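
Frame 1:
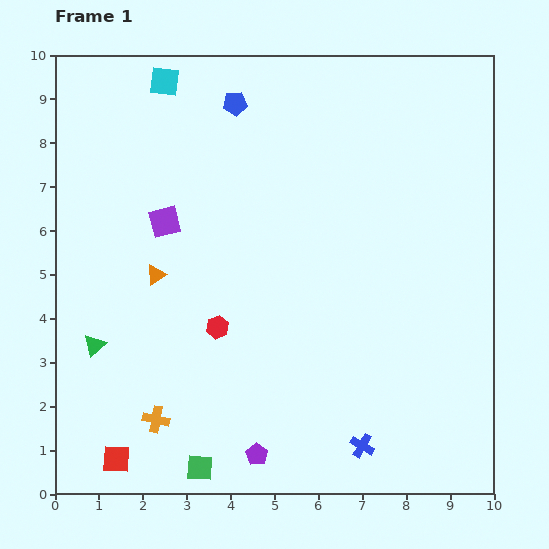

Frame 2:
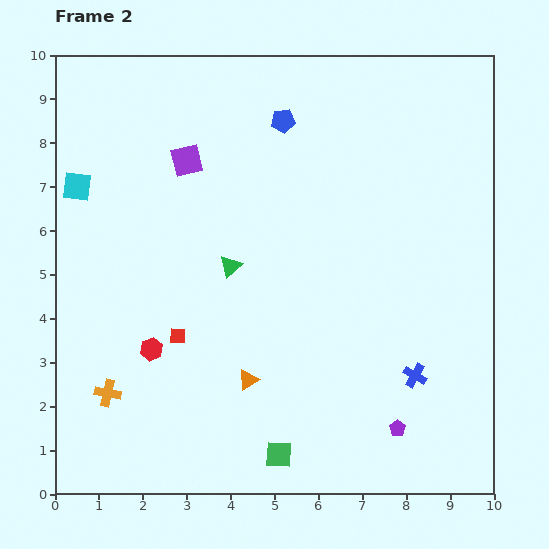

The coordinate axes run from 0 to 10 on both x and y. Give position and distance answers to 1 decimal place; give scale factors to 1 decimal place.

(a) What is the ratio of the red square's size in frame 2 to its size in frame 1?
0.6×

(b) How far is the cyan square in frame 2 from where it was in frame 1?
3.1

The cyan square moved from (2.5, 9.4) to (0.5, 7.0), a distance of √(2.0² + 2.4²) ≈ 3.1.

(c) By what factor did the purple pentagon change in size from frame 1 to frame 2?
0.8×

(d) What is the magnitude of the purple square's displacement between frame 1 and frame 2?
1.5

The purple square moved from (2.5, 6.2) to (3.0, 7.6), a distance of √(0.5² + 1.4²) ≈ 1.5.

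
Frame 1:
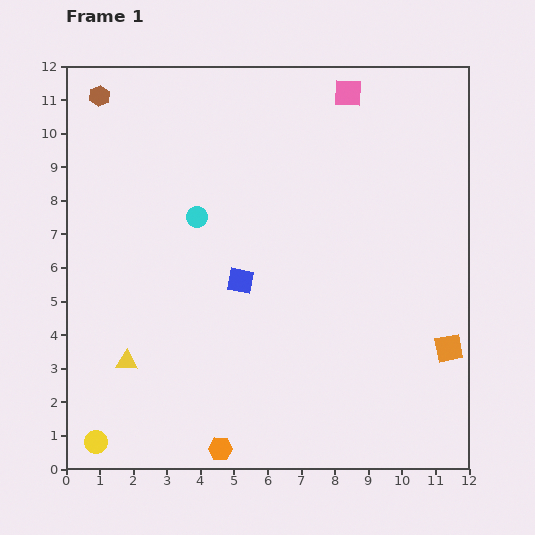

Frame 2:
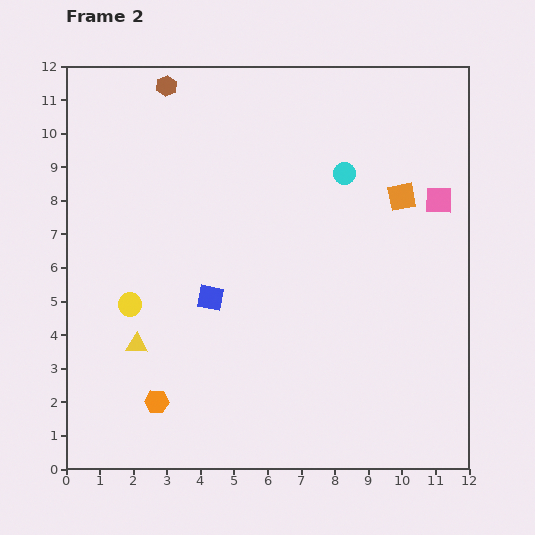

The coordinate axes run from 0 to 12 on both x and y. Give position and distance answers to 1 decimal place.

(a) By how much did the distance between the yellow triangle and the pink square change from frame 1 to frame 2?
-0.4

Distance in frame 1: 10.4. Distance in frame 2: 10.0.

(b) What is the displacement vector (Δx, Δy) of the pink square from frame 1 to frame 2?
(2.7, -3.2)

The pink square was at (8.4, 11.2) in frame 1 and (11.1, 8.0) in frame 2.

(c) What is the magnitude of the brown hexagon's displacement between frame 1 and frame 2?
2.0

The brown hexagon moved from (1.0, 11.1) to (3.0, 11.4), a distance of √(2.0² + 0.3²) ≈ 2.0.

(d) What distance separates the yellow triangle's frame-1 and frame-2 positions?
0.6

The yellow triangle moved from (1.8, 3.2) to (2.1, 3.7), a distance of √(0.3² + 0.5²) ≈ 0.6.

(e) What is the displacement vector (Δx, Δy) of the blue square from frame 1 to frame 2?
(-0.9, -0.5)

The blue square was at (5.2, 5.6) in frame 1 and (4.3, 5.1) in frame 2.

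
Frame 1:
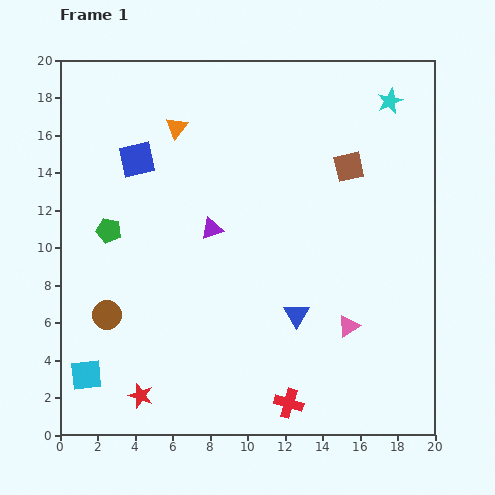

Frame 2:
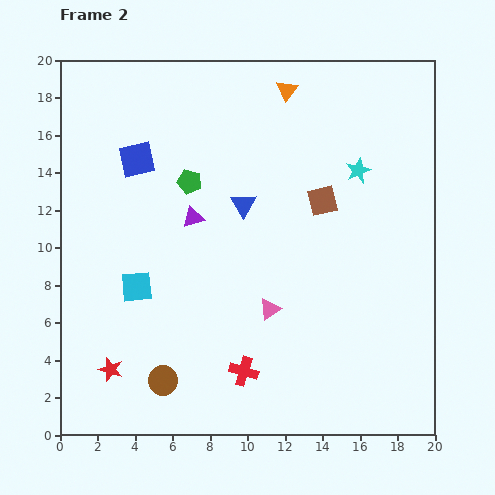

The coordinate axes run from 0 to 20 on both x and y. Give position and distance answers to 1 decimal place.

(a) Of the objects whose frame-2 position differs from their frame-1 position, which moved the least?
the purple triangle

(moved 1.2)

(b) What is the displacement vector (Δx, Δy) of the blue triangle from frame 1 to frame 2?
(-2.8, 5.9)

The blue triangle was at (12.6, 6.4) in frame 1 and (9.8, 12.3) in frame 2.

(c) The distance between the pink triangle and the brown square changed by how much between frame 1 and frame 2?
-2.1

Distance in frame 1: 8.5. Distance in frame 2: 6.4.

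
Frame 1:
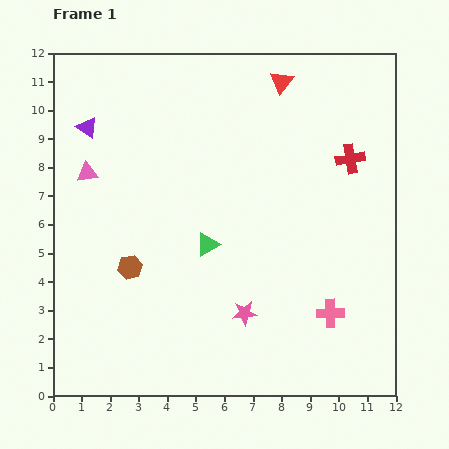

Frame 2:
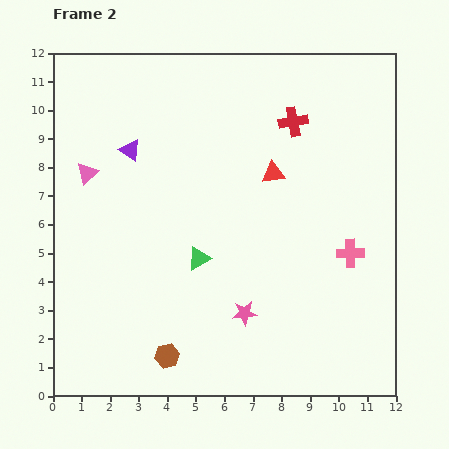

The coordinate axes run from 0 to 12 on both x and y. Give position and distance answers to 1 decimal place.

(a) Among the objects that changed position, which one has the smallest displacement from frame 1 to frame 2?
the green triangle

(moved 0.6)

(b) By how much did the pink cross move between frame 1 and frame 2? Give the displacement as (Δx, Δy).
(0.7, 2.1)

The pink cross was at (9.7, 2.9) in frame 1 and (10.4, 5.0) in frame 2.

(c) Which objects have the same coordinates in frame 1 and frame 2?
the pink star, the pink triangle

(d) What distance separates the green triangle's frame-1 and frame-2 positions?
0.6

The green triangle moved from (5.4, 5.3) to (5.1, 4.8), a distance of √(0.3² + 0.5²) ≈ 0.6.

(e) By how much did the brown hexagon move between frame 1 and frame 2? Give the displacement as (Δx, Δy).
(1.3, -3.1)

The brown hexagon was at (2.7, 4.5) in frame 1 and (4.0, 1.4) in frame 2.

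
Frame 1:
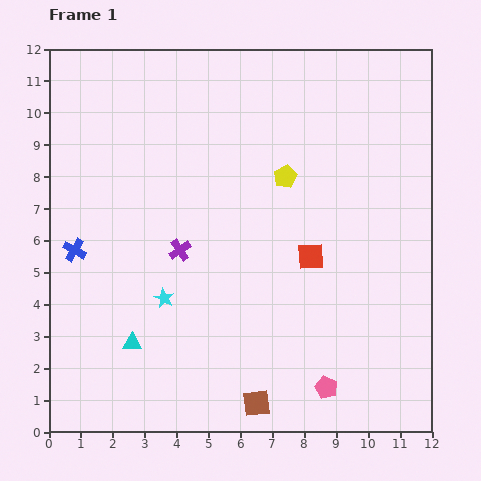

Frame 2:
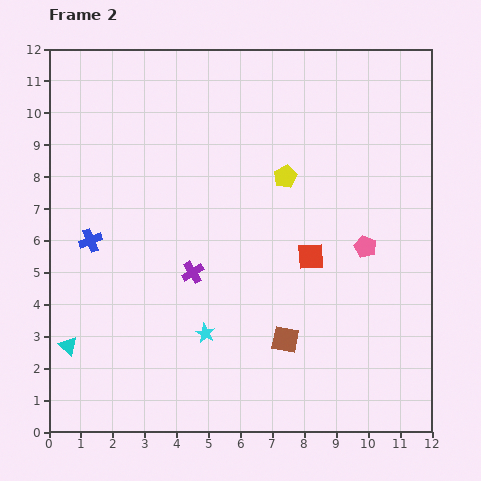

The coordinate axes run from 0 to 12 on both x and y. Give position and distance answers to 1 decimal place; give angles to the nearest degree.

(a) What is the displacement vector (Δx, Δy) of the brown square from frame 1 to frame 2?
(0.9, 2.0)

The brown square was at (6.5, 0.9) in frame 1 and (7.4, 2.9) in frame 2.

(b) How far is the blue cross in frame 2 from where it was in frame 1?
0.6

The blue cross moved from (0.8, 5.7) to (1.3, 6.0), a distance of √(0.5² + 0.3²) ≈ 0.6.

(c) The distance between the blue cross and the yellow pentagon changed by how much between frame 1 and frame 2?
-0.6

Distance in frame 1: 7.0. Distance in frame 2: 6.4.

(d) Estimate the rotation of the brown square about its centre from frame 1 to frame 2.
18° clockwise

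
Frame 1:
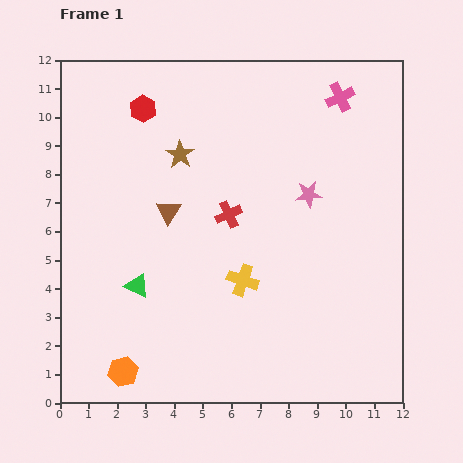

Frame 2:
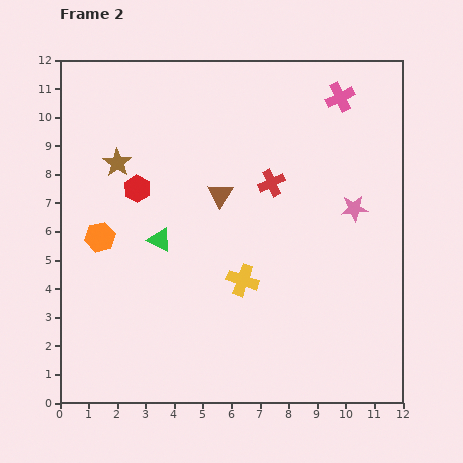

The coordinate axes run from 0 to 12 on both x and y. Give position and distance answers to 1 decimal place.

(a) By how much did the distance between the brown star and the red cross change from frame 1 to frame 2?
+2.7

Distance in frame 1: 2.7. Distance in frame 2: 5.4.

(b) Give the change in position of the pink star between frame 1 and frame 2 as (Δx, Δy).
(1.6, -0.5)

The pink star was at (8.7, 7.3) in frame 1 and (10.3, 6.8) in frame 2.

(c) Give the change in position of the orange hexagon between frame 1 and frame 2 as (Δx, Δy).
(-0.8, 4.7)

The orange hexagon was at (2.2, 1.1) in frame 1 and (1.4, 5.8) in frame 2.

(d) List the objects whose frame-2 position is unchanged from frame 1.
the pink cross, the yellow cross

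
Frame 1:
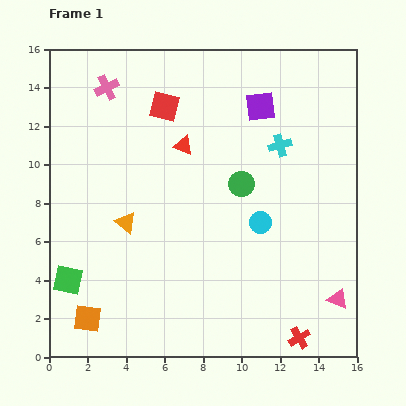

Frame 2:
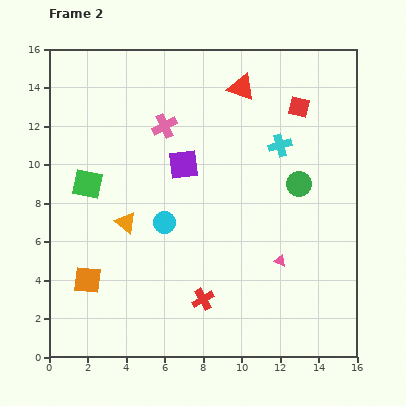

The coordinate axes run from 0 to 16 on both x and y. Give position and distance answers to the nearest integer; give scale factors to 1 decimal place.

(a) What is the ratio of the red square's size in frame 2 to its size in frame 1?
0.7×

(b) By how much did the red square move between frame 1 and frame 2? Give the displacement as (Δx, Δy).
(7, 0)

The red square was at (6, 13) in frame 1 and (13, 13) in frame 2.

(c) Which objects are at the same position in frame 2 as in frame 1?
the orange triangle, the cyan cross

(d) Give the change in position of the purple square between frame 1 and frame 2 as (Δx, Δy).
(-4, -3)

The purple square was at (11, 13) in frame 1 and (7, 10) in frame 2.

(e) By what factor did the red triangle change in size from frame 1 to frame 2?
1.4×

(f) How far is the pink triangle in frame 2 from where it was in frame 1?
4

The pink triangle moved from (15, 3) to (12, 5), a distance of √(3² + 2²) ≈ 4.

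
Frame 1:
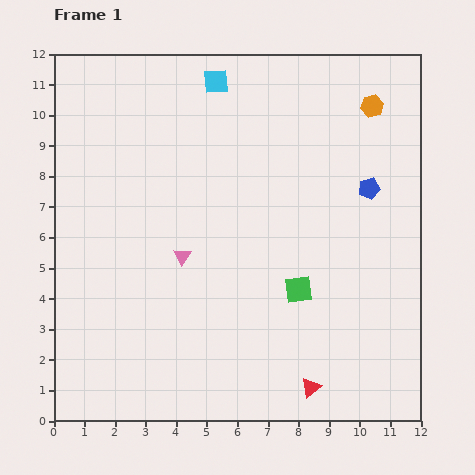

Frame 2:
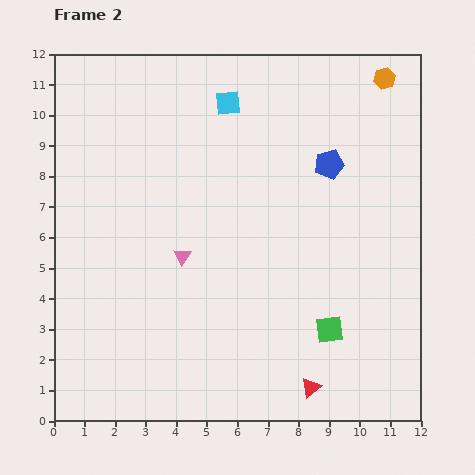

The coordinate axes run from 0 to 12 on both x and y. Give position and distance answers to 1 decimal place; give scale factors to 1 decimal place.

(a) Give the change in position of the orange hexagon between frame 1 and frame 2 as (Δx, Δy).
(0.4, 0.9)

The orange hexagon was at (10.4, 10.3) in frame 1 and (10.8, 11.2) in frame 2.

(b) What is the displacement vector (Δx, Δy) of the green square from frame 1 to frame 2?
(1.0, -1.3)

The green square was at (8.0, 4.3) in frame 1 and (9.0, 3.0) in frame 2.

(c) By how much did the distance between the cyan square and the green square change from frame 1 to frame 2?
+0.8

Distance in frame 1: 7.3. Distance in frame 2: 8.1.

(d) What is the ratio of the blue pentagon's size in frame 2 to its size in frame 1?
1.4×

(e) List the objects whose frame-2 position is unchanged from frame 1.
the pink triangle, the red triangle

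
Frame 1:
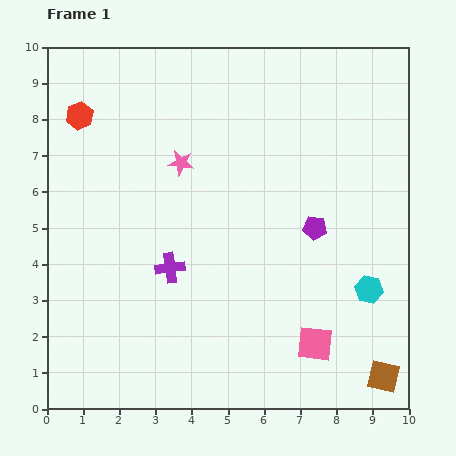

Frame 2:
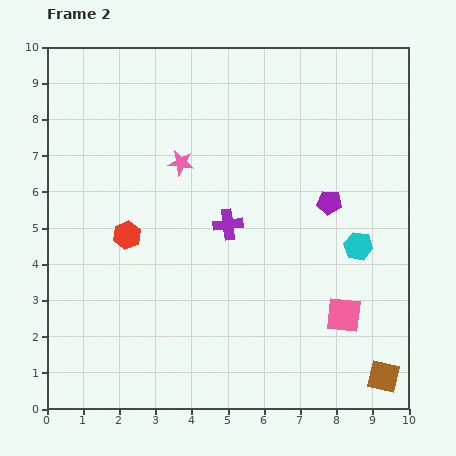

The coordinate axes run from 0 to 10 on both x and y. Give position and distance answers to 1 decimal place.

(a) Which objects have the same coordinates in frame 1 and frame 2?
the pink star, the brown square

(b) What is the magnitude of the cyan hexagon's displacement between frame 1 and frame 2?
1.2

The cyan hexagon moved from (8.9, 3.3) to (8.6, 4.5), a distance of √(0.3² + 1.2²) ≈ 1.2.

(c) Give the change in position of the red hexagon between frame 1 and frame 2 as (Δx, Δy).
(1.3, -3.3)

The red hexagon was at (0.9, 8.1) in frame 1 and (2.2, 4.8) in frame 2.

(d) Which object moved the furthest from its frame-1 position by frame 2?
the red hexagon

(moved 3.5; next 2.0)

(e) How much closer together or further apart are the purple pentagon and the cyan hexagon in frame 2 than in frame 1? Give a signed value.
-0.9

Distance in frame 1: 2.3. Distance in frame 2: 1.4.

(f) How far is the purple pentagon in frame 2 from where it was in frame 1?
0.8

The purple pentagon moved from (7.4, 5.0) to (7.8, 5.7), a distance of √(0.4² + 0.7²) ≈ 0.8.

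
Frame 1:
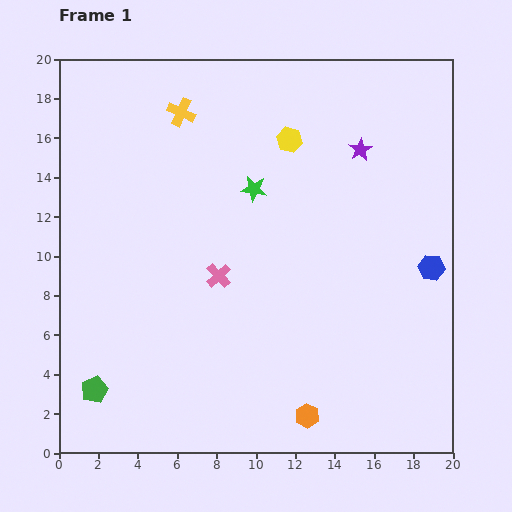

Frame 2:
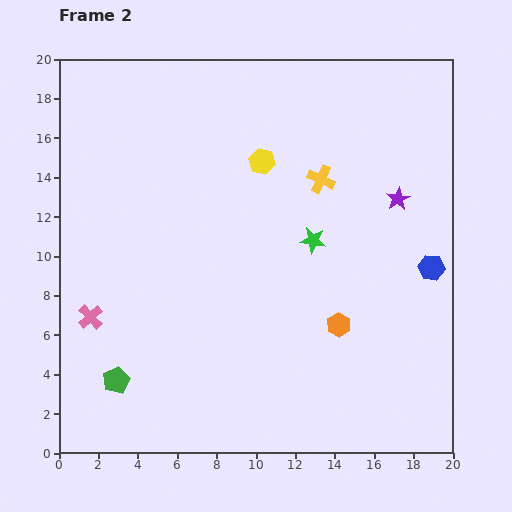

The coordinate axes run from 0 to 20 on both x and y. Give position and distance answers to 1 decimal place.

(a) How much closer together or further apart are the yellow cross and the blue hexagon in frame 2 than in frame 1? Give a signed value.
-7.8

Distance in frame 1: 15.0. Distance in frame 2: 7.2.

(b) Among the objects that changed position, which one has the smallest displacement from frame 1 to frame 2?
the green pentagon

(moved 1.2)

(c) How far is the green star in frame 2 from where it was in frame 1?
4.0

The green star moved from (9.9, 13.4) to (12.9, 10.8), a distance of √(3.0² + 2.6²) ≈ 4.0.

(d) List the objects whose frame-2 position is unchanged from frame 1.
the blue hexagon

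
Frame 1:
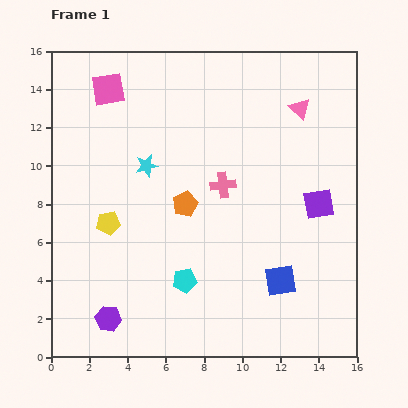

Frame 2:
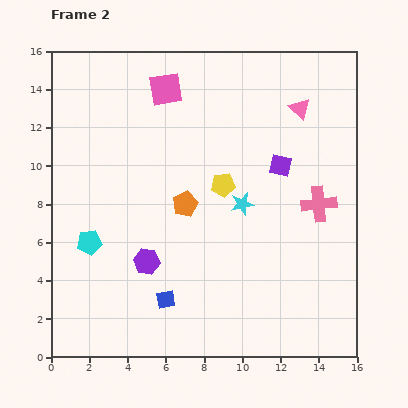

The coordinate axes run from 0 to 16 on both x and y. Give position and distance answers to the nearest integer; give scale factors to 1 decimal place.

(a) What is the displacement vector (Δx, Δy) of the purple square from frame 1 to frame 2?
(-2, 2)

The purple square was at (14, 8) in frame 1 and (12, 10) in frame 2.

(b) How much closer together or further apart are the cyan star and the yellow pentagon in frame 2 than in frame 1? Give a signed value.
-3

Distance in frame 1: 4. Distance in frame 2: 1.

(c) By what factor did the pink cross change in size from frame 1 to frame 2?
1.4×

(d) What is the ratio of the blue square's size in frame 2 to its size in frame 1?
0.6×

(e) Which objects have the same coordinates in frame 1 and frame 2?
the pink triangle, the orange pentagon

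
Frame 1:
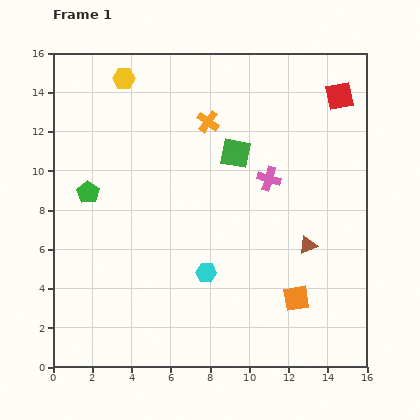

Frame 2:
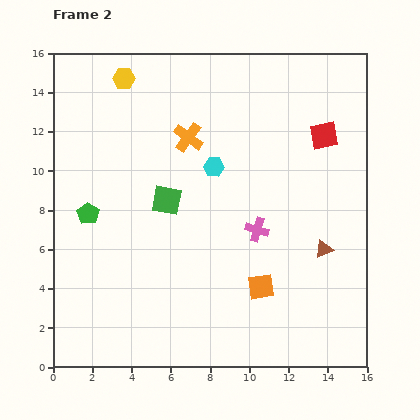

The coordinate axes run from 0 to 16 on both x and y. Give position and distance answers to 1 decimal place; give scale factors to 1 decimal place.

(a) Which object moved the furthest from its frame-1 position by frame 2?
the cyan hexagon

(moved 5.4; next 4.2)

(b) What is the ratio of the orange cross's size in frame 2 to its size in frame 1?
1.4×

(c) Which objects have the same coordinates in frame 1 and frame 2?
the yellow hexagon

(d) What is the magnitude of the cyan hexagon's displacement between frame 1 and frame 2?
5.4

The cyan hexagon moved from (7.8, 4.8) to (8.2, 10.2), a distance of √(0.4² + 5.4²) ≈ 5.4.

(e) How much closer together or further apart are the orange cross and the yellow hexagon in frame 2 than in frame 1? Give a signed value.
-0.3

Distance in frame 1: 4.8. Distance in frame 2: 4.5.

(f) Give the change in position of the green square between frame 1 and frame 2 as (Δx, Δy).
(-3.5, -2.4)

The green square was at (9.3, 10.9) in frame 1 and (5.8, 8.5) in frame 2.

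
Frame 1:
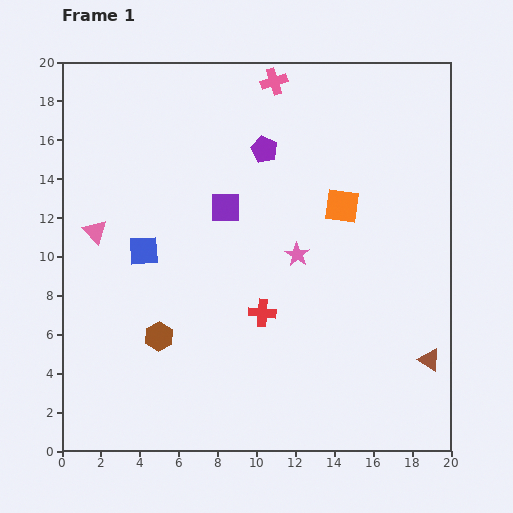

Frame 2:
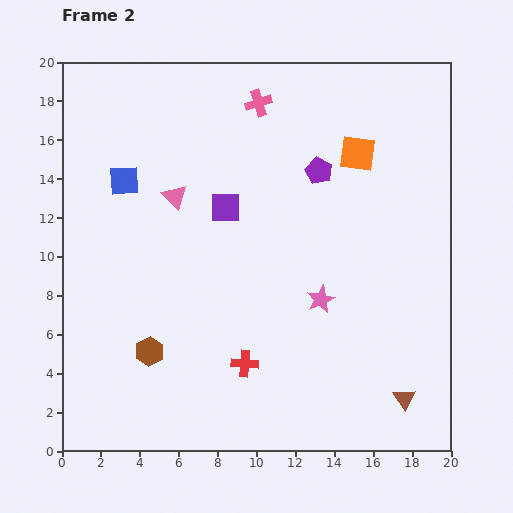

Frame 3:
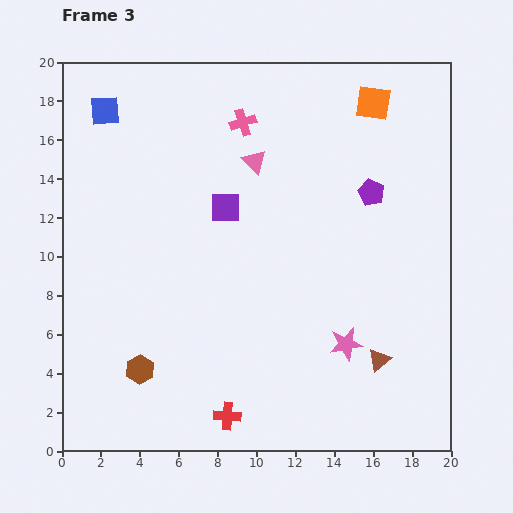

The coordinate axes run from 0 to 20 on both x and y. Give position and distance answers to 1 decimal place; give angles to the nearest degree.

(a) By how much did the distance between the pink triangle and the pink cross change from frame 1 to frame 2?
-5.6

Distance in frame 1: 12.0. Distance in frame 2: 6.4.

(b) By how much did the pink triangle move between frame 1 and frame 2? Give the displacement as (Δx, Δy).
(4.1, 1.8)

The pink triangle was at (1.7, 11.3) in frame 1 and (5.8, 13.1) in frame 2.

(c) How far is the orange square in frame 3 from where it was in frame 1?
5.5

The orange square moved from (14.4, 12.6) to (16.0, 17.9), a distance of √(1.6² + 5.3²) ≈ 5.5.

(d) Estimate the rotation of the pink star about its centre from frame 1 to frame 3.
31° clockwise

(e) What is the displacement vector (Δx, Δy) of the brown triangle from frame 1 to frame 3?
(-2.6, 0.0)

The brown triangle was at (18.9, 4.7) in frame 1 and (16.3, 4.7) in frame 3.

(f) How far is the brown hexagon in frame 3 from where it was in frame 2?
1.0

The brown hexagon moved from (4.5, 5.1) to (4.0, 4.2), a distance of √(0.5² + 0.9²) ≈ 1.0.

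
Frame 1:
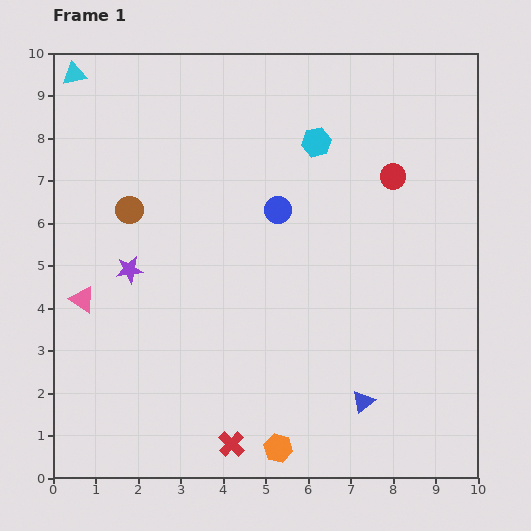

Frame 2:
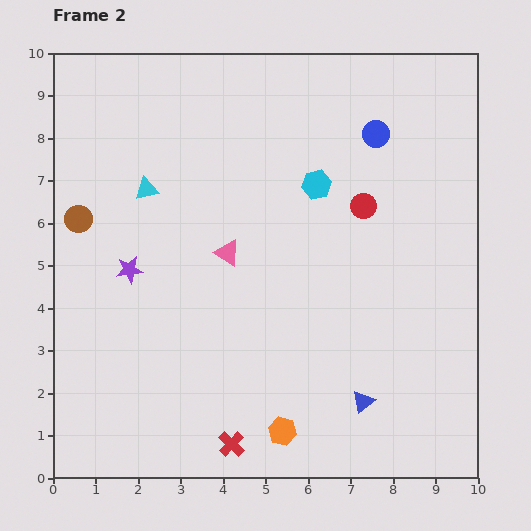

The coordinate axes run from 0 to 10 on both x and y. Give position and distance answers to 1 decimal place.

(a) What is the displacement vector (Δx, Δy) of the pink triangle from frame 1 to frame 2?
(3.4, 1.1)

The pink triangle was at (0.7, 4.2) in frame 1 and (4.1, 5.3) in frame 2.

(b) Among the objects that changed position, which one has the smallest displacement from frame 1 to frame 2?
the orange hexagon

(moved 0.4)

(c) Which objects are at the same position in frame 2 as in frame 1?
the red cross, the blue triangle, the purple star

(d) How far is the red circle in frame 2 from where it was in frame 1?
1.0

The red circle moved from (8.0, 7.1) to (7.3, 6.4), a distance of √(0.7² + 0.7²) ≈ 1.0.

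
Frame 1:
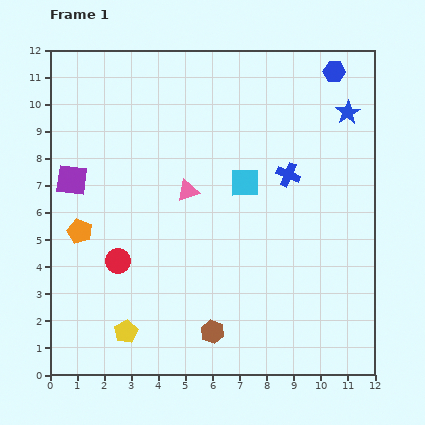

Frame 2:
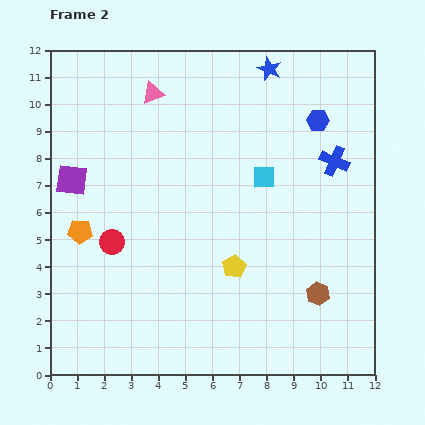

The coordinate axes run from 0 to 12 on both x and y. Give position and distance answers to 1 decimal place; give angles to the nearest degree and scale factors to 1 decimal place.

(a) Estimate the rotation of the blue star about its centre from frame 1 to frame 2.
17° counter-clockwise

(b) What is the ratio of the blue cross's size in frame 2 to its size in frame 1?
1.3×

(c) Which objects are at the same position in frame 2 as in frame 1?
the orange pentagon, the purple square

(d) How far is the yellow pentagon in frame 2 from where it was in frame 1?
4.7

The yellow pentagon moved from (2.8, 1.6) to (6.8, 4.0), a distance of √(4.0² + 2.4²) ≈ 4.7.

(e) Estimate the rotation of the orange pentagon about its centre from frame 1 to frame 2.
19° counter-clockwise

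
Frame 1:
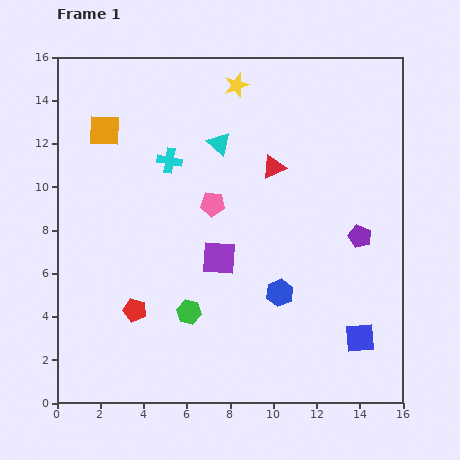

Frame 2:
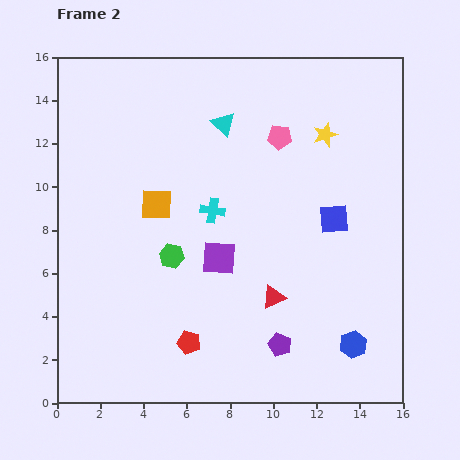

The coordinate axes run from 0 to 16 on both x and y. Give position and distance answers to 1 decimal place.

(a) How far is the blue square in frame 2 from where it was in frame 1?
5.6

The blue square moved from (14.0, 3.0) to (12.8, 8.5), a distance of √(1.2² + 5.5²) ≈ 5.6.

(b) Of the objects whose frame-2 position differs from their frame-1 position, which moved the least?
the cyan triangle

(moved 0.9)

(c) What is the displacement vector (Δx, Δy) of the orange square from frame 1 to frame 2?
(2.4, -3.4)

The orange square was at (2.2, 12.6) in frame 1 and (4.6, 9.2) in frame 2.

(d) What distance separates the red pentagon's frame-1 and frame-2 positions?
2.9

The red pentagon moved from (3.6, 4.3) to (6.1, 2.8), a distance of √(2.5² + 1.5²) ≈ 2.9.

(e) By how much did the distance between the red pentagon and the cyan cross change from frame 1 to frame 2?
-0.9

Distance in frame 1: 7.1. Distance in frame 2: 6.2.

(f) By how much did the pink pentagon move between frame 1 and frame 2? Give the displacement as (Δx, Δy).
(3.1, 3.1)

The pink pentagon was at (7.2, 9.2) in frame 1 and (10.3, 12.3) in frame 2.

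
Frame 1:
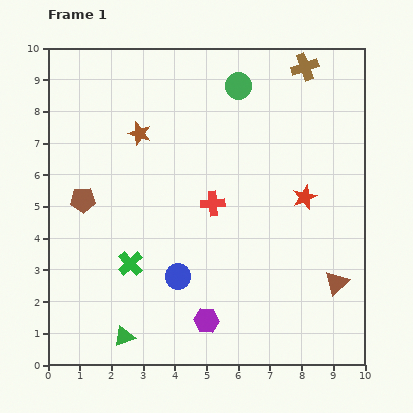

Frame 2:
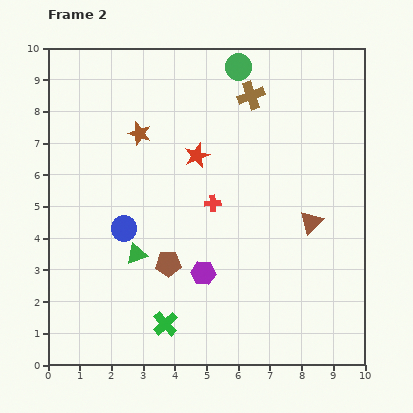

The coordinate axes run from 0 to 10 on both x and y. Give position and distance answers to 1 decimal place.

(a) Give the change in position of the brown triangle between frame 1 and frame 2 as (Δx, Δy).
(-0.8, 1.9)

The brown triangle was at (9.1, 2.6) in frame 1 and (8.3, 4.5) in frame 2.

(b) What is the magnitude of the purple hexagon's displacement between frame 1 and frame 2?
1.5

The purple hexagon moved from (5.0, 1.4) to (4.9, 2.9), a distance of √(0.1² + 1.5²) ≈ 1.5.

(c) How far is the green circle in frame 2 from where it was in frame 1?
0.6

The green circle moved from (6.0, 8.8) to (6.0, 9.4), a distance of √(0.0² + 0.6²) ≈ 0.6.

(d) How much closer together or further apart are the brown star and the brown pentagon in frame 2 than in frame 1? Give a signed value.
+1.4

Distance in frame 1: 2.8. Distance in frame 2: 4.2.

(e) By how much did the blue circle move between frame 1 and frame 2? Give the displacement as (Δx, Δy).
(-1.7, 1.5)

The blue circle was at (4.1, 2.8) in frame 1 and (2.4, 4.3) in frame 2.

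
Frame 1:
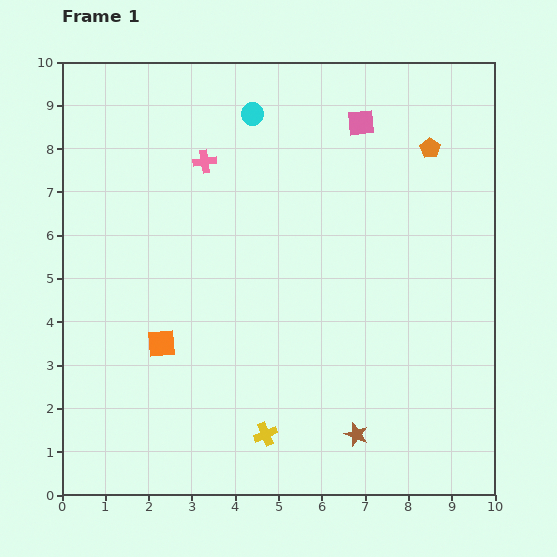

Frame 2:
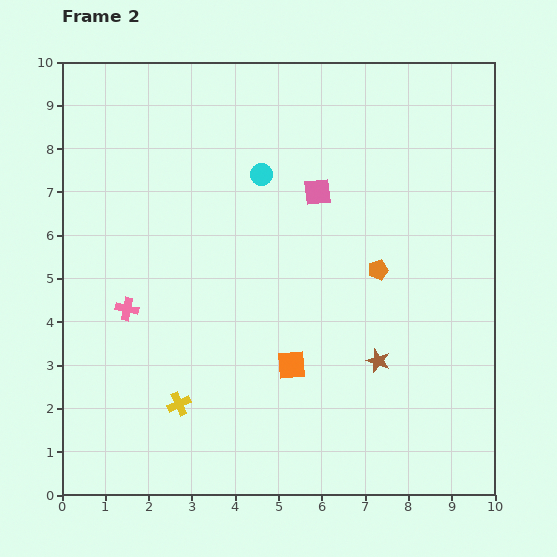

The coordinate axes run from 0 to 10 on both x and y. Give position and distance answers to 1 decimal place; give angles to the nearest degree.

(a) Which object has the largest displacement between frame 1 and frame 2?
the pink cross

(moved 3.8; next 3.0)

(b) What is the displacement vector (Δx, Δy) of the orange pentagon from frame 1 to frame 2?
(-1.2, -2.8)

The orange pentagon was at (8.5, 8.0) in frame 1 and (7.3, 5.2) in frame 2.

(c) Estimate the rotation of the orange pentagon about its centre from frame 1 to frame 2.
22° clockwise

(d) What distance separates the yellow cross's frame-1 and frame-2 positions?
2.1

The yellow cross moved from (4.7, 1.4) to (2.7, 2.1), a distance of √(2.0² + 0.7²) ≈ 2.1.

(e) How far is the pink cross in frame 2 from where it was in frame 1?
3.8

The pink cross moved from (3.3, 7.7) to (1.5, 4.3), a distance of √(1.8² + 3.4²) ≈ 3.8.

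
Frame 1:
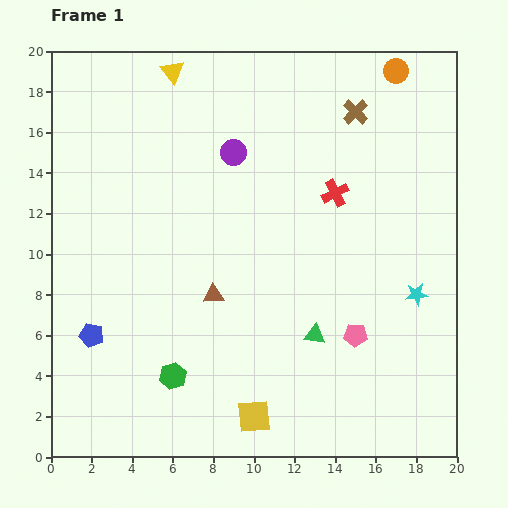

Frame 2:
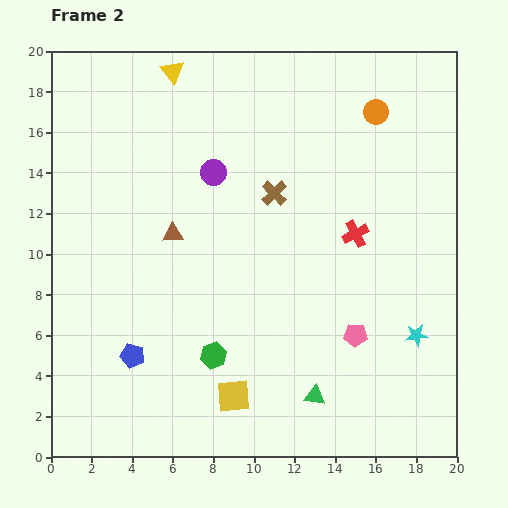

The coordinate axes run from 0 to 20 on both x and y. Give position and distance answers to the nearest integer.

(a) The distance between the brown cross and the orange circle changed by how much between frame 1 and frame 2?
+3

Distance in frame 1: 3. Distance in frame 2: 6.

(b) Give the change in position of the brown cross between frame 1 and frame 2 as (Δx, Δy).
(-4, -4)

The brown cross was at (15, 17) in frame 1 and (11, 13) in frame 2.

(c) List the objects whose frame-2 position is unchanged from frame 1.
the pink pentagon, the yellow triangle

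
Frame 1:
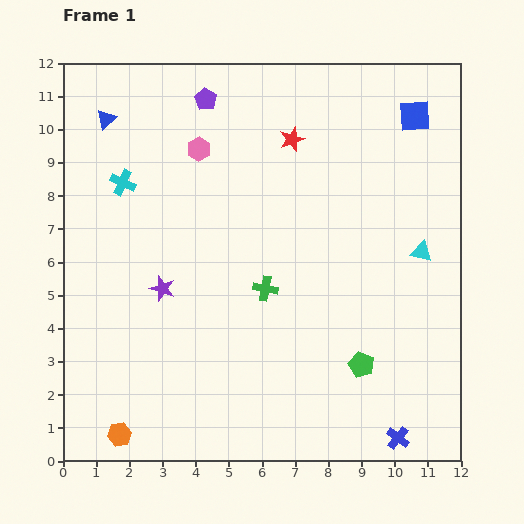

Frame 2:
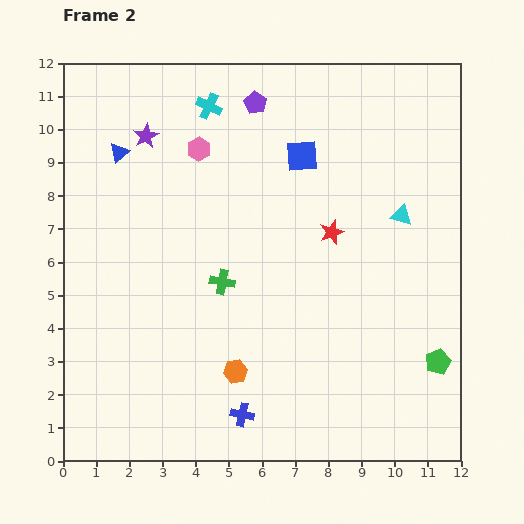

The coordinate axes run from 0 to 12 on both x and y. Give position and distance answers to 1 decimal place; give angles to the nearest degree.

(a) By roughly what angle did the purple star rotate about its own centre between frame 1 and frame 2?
24° clockwise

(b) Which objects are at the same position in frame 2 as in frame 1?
the pink hexagon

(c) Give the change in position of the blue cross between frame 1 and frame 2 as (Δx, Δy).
(-4.7, 0.7)

The blue cross was at (10.1, 0.7) in frame 1 and (5.4, 1.4) in frame 2.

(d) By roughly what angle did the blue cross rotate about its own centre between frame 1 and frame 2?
25° counter-clockwise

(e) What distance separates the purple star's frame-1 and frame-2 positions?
4.6

The purple star moved from (3.0, 5.2) to (2.5, 9.8), a distance of √(0.5² + 4.6²) ≈ 4.6.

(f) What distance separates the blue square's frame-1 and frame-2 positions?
3.6

The blue square moved from (10.6, 10.4) to (7.2, 9.2), a distance of √(3.4² + 1.2²) ≈ 3.6.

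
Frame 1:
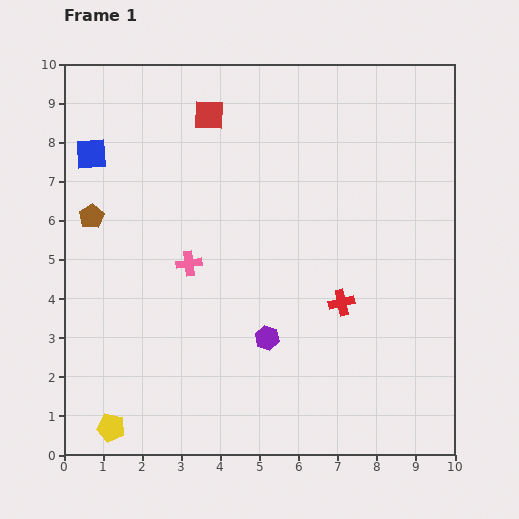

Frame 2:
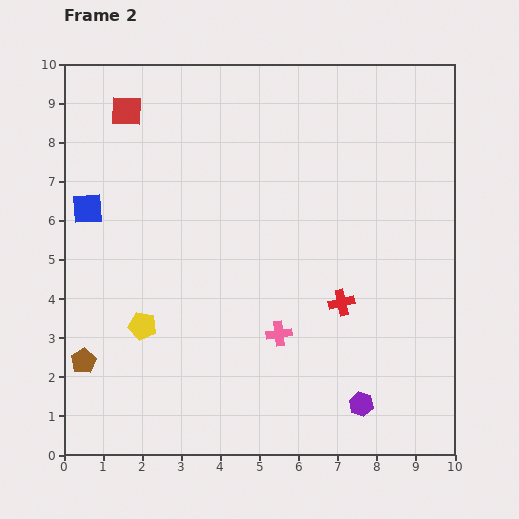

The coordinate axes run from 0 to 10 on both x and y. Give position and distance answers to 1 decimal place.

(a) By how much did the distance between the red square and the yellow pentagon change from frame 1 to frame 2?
-2.9

Distance in frame 1: 8.4. Distance in frame 2: 5.5.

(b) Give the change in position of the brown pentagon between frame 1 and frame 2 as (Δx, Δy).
(-0.2, -3.7)

The brown pentagon was at (0.7, 6.1) in frame 1 and (0.5, 2.4) in frame 2.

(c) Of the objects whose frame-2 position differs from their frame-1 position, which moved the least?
the blue square

(moved 1.4)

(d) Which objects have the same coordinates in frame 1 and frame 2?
the red cross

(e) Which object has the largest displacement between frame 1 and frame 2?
the brown pentagon

(moved 3.7; next 2.9)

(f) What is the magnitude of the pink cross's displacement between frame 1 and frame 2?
2.9

The pink cross moved from (3.2, 4.9) to (5.5, 3.1), a distance of √(2.3² + 1.8²) ≈ 2.9.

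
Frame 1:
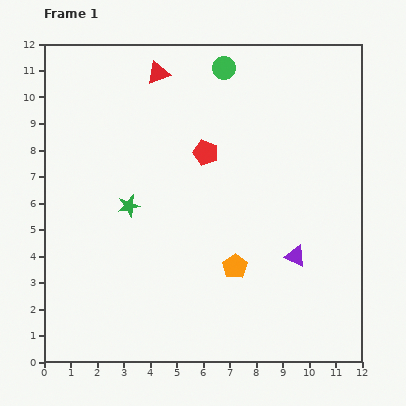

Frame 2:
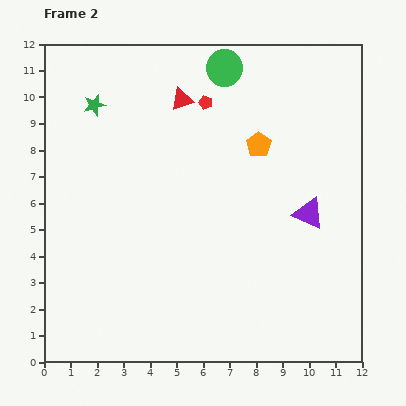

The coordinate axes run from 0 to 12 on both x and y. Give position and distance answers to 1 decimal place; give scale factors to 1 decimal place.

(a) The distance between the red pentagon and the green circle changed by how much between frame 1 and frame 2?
-1.8

Distance in frame 1: 3.3. Distance in frame 2: 1.5.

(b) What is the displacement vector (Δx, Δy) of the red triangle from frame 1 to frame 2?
(0.9, -1.0)

The red triangle was at (4.3, 10.9) in frame 1 and (5.2, 9.9) in frame 2.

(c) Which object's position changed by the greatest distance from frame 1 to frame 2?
the orange pentagon

(moved 4.7; next 4.0)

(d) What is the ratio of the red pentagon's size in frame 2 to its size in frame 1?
0.6×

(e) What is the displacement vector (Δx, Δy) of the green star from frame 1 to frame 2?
(-1.3, 3.8)

The green star was at (3.2, 5.9) in frame 1 and (1.9, 9.7) in frame 2.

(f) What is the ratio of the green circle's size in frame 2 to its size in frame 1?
1.6×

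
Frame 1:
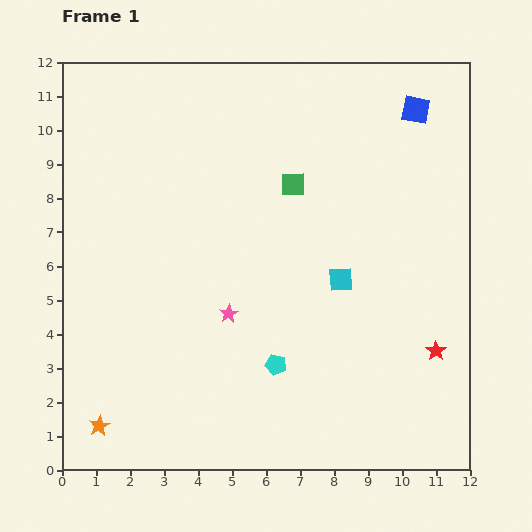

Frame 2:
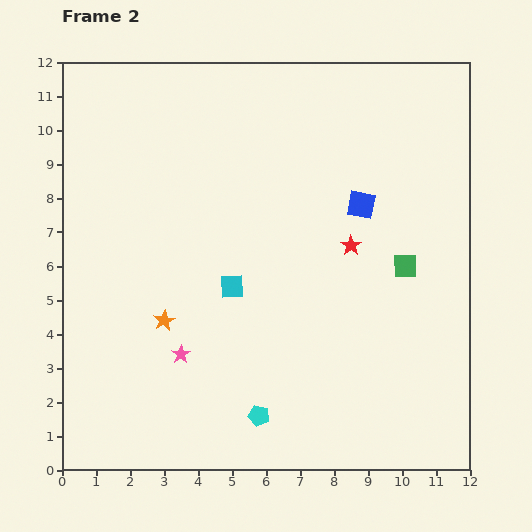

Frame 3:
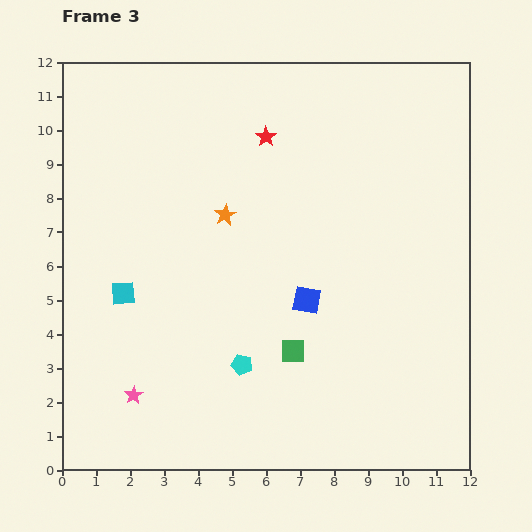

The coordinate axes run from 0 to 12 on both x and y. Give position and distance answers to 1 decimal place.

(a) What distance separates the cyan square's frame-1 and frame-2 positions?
3.2

The cyan square moved from (8.2, 5.6) to (5.0, 5.4), a distance of √(3.2² + 0.2²) ≈ 3.2.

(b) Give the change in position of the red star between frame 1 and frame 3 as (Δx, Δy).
(-5.0, 6.3)

The red star was at (11.0, 3.5) in frame 1 and (6.0, 9.8) in frame 3.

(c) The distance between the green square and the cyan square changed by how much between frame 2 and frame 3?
+0.2

Distance in frame 2: 5.1. Distance in frame 3: 5.3.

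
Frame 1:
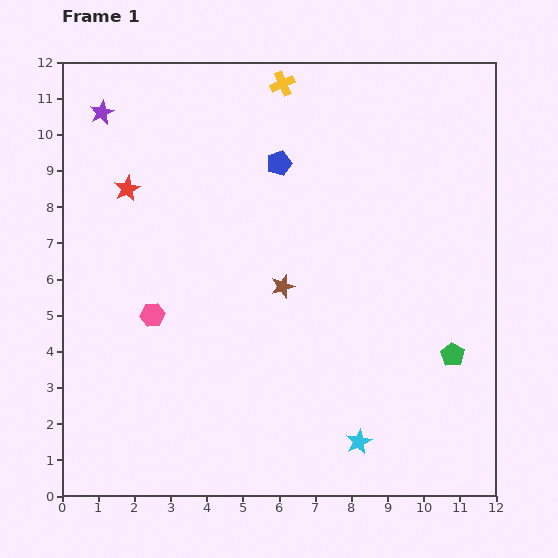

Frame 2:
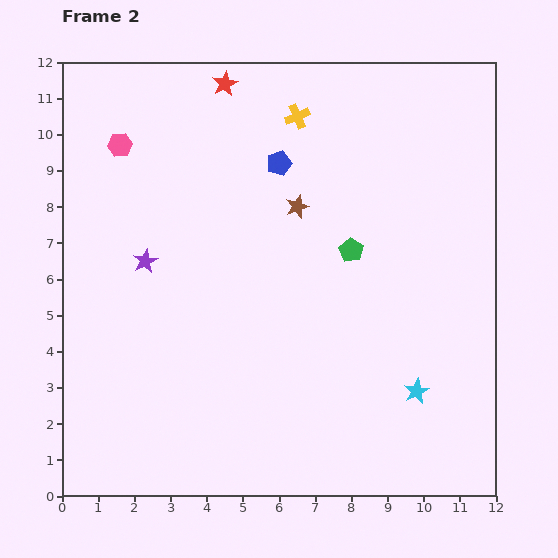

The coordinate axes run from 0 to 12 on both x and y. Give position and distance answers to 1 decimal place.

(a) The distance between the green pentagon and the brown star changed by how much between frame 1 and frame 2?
-3.2

Distance in frame 1: 5.1. Distance in frame 2: 1.9.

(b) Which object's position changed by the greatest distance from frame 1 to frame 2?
the pink hexagon

(moved 4.8; next 4.3)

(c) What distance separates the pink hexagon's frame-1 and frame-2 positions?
4.8

The pink hexagon moved from (2.5, 5.0) to (1.6, 9.7), a distance of √(0.9² + 4.7²) ≈ 4.8.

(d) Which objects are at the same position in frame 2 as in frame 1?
the blue pentagon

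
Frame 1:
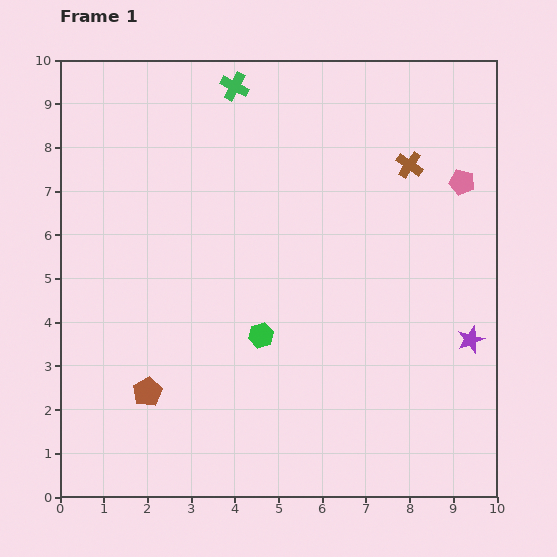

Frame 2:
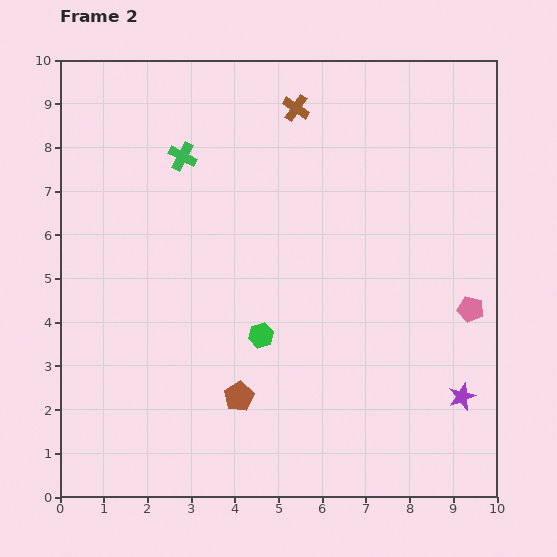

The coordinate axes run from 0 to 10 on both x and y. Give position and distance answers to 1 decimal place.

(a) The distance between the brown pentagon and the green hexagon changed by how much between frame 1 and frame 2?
-1.4

Distance in frame 1: 2.9. Distance in frame 2: 1.5.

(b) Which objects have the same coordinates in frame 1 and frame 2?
the green hexagon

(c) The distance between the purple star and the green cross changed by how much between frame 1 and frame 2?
+0.5

Distance in frame 1: 7.9. Distance in frame 2: 8.4.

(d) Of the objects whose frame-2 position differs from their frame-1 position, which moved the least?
the purple star

(moved 1.3)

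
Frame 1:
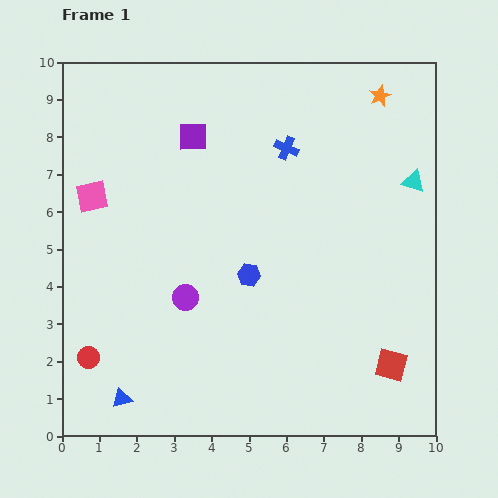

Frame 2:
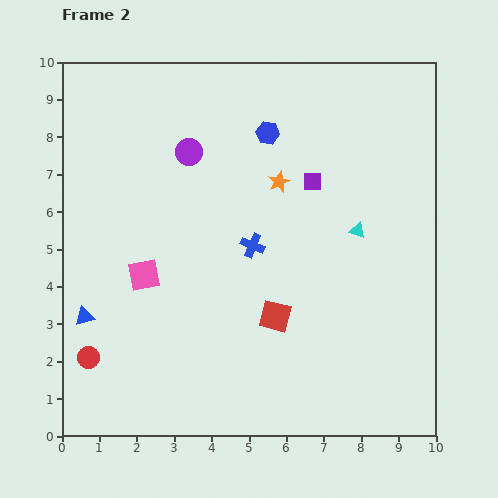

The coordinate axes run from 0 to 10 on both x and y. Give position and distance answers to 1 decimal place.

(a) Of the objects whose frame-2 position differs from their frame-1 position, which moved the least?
the cyan triangle

(moved 2.0)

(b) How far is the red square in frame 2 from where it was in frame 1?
3.4

The red square moved from (8.8, 1.9) to (5.7, 3.2), a distance of √(3.1² + 1.3²) ≈ 3.4.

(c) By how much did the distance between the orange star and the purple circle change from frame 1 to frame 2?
-5.0

Distance in frame 1: 7.5. Distance in frame 2: 2.5.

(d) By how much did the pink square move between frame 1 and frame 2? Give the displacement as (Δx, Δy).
(1.4, -2.1)

The pink square was at (0.8, 6.4) in frame 1 and (2.2, 4.3) in frame 2.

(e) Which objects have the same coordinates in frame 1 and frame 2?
the red circle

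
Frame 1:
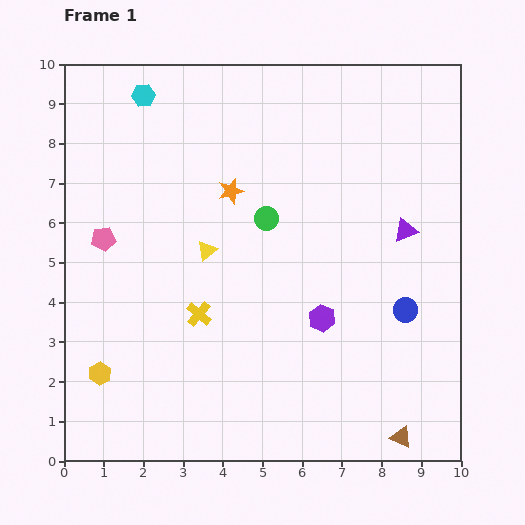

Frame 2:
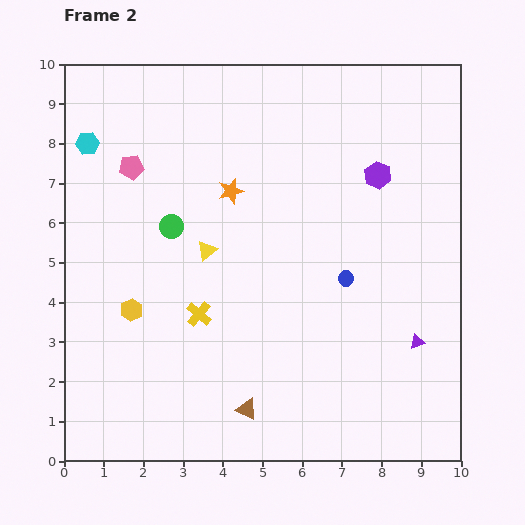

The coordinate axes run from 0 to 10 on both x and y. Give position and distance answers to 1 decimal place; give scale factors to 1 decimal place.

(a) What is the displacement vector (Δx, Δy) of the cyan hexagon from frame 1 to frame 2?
(-1.4, -1.2)

The cyan hexagon was at (2.0, 9.2) in frame 1 and (0.6, 8.0) in frame 2.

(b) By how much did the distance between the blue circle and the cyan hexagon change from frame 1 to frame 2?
-1.2

Distance in frame 1: 8.5. Distance in frame 2: 7.3.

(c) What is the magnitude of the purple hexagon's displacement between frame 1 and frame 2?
3.9

The purple hexagon moved from (6.5, 3.6) to (7.9, 7.2), a distance of √(1.4² + 3.6²) ≈ 3.9.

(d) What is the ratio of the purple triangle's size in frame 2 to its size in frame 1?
0.6×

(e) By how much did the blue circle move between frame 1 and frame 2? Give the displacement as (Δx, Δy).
(-1.5, 0.8)

The blue circle was at (8.6, 3.8) in frame 1 and (7.1, 4.6) in frame 2.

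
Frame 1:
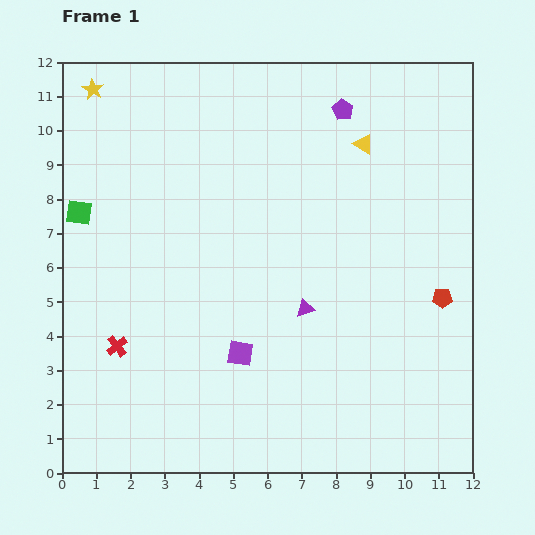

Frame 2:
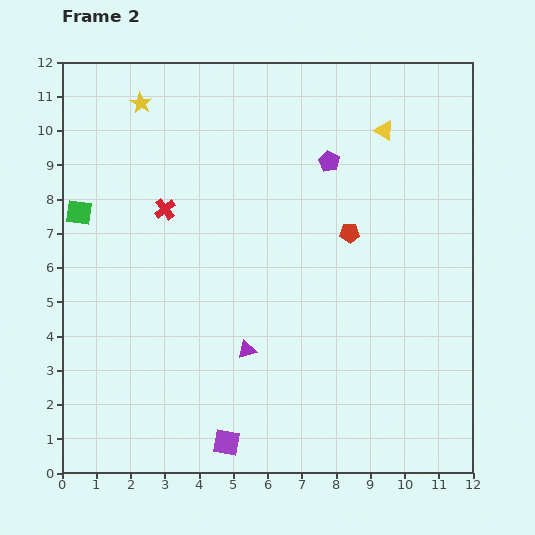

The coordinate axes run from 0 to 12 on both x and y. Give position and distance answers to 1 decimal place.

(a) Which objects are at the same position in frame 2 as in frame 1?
the green square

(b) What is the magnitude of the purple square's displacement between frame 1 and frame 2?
2.6

The purple square moved from (5.2, 3.5) to (4.8, 0.9), a distance of √(0.4² + 2.6²) ≈ 2.6.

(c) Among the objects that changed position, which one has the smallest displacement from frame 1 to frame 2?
the yellow triangle

(moved 0.7)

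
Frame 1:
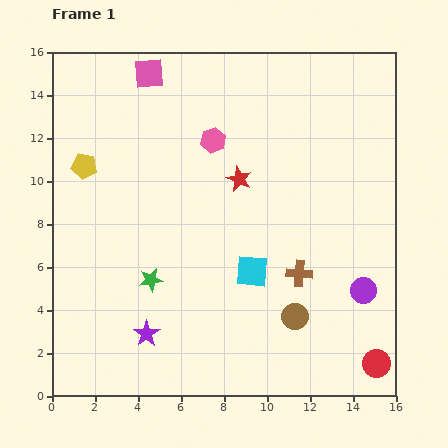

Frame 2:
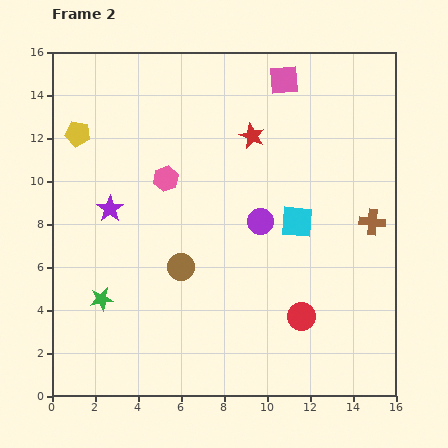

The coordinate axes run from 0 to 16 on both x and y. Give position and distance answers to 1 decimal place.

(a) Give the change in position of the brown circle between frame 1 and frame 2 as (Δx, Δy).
(-5.3, 2.3)

The brown circle was at (11.3, 3.7) in frame 1 and (6.0, 6.0) in frame 2.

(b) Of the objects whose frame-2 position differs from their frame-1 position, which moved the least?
the yellow pentagon

(moved 1.5)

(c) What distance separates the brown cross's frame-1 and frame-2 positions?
4.2

The brown cross moved from (11.5, 5.7) to (14.9, 8.1), a distance of √(3.4² + 2.4²) ≈ 4.2.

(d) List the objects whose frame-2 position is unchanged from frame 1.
none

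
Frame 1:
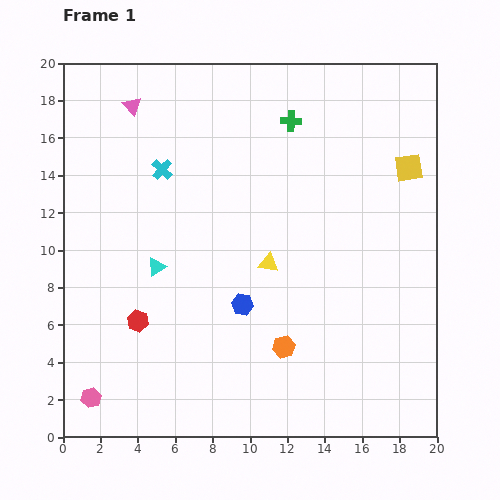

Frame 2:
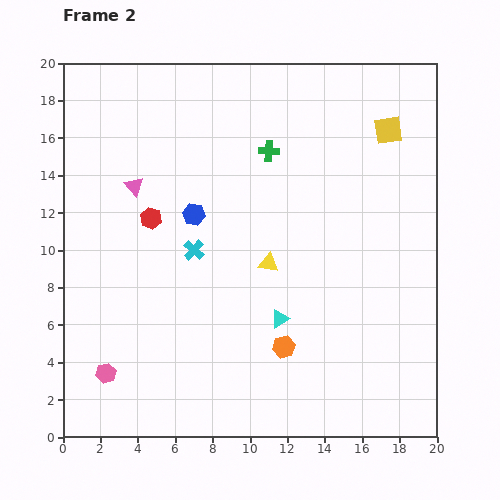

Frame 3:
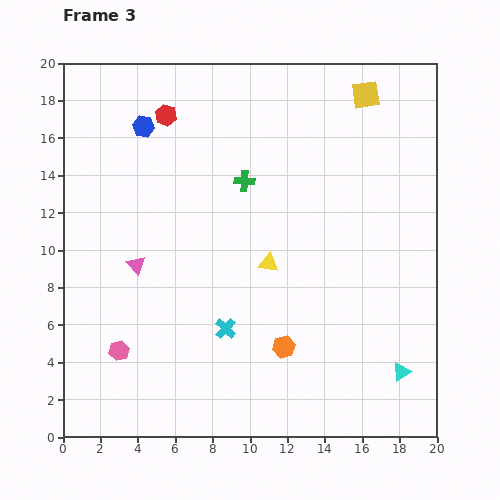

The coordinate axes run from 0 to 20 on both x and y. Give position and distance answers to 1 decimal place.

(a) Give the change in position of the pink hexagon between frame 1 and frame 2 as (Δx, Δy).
(0.8, 1.3)

The pink hexagon was at (1.5, 2.1) in frame 1 and (2.3, 3.4) in frame 2.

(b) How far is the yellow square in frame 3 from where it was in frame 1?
4.5

The yellow square moved from (18.5, 14.4) to (16.2, 18.3), a distance of √(2.3² + 3.9²) ≈ 4.5.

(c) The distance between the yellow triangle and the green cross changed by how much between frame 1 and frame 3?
-3.1

Distance in frame 1: 7.7. Distance in frame 3: 4.6.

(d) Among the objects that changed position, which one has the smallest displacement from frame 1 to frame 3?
the pink hexagon

(moved 2.9)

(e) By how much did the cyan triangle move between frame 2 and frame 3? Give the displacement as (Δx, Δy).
(6.5, -2.8)

The cyan triangle was at (11.6, 6.3) in frame 2 and (18.1, 3.5) in frame 3.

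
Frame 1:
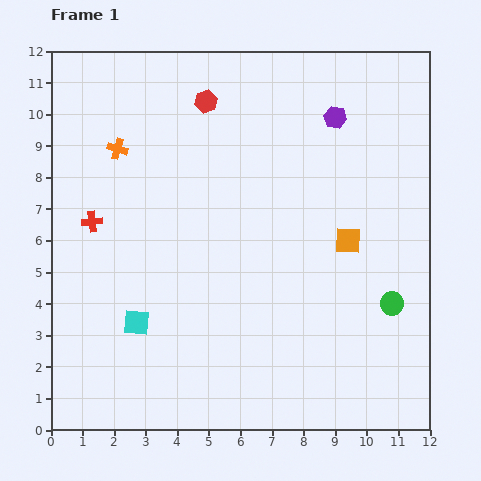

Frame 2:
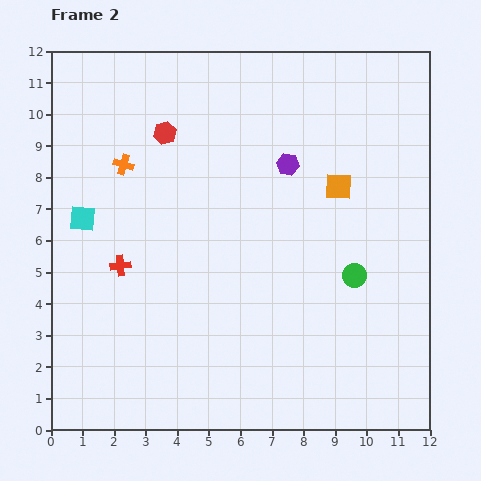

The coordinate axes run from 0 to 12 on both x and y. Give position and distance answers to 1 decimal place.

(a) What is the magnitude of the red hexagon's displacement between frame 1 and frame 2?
1.6

The red hexagon moved from (4.9, 10.4) to (3.6, 9.4), a distance of √(1.3² + 1.0²) ≈ 1.6.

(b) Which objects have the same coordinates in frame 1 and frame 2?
none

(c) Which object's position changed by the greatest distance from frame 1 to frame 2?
the cyan square

(moved 3.7; next 2.1)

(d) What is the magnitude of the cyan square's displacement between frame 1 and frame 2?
3.7

The cyan square moved from (2.7, 3.4) to (1.0, 6.7), a distance of √(1.7² + 3.3²) ≈ 3.7.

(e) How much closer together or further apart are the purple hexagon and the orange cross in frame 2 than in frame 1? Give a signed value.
-1.8

Distance in frame 1: 7.0. Distance in frame 2: 5.2.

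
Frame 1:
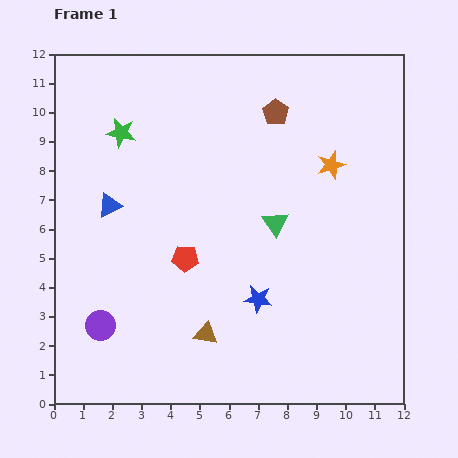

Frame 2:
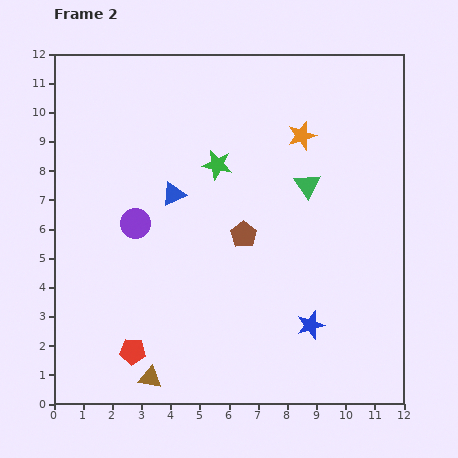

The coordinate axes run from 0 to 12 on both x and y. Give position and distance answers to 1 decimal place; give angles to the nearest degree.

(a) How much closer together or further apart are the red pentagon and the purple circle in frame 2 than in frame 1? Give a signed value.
+0.7

Distance in frame 1: 3.7. Distance in frame 2: 4.4.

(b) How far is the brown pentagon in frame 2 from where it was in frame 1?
4.3

The brown pentagon moved from (7.6, 10.0) to (6.5, 5.8), a distance of √(1.1² + 4.2²) ≈ 4.3.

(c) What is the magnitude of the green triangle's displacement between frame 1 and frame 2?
1.7

The green triangle moved from (7.6, 6.2) to (8.7, 7.5), a distance of √(1.1² + 1.3²) ≈ 1.7.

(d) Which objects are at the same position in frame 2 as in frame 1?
none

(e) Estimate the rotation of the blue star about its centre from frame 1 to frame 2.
25° counter-clockwise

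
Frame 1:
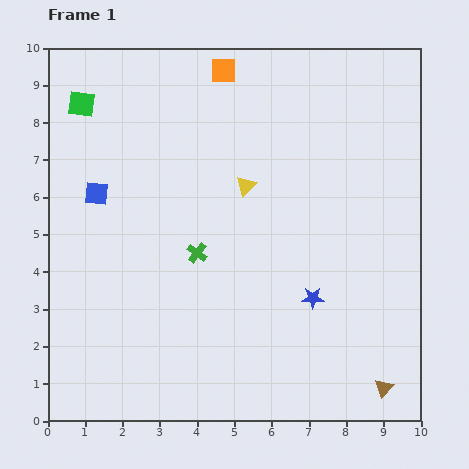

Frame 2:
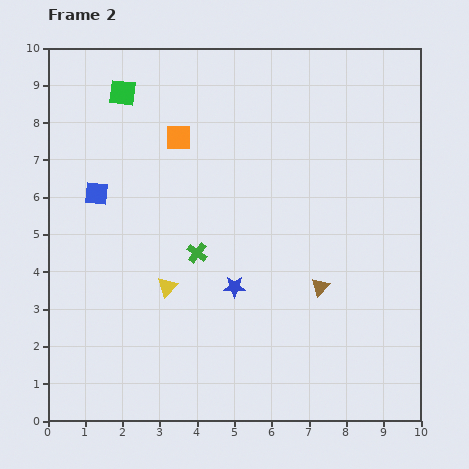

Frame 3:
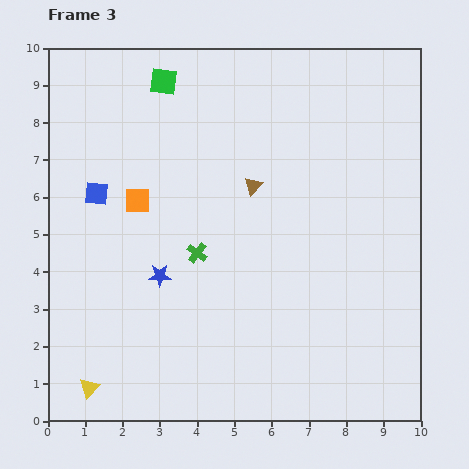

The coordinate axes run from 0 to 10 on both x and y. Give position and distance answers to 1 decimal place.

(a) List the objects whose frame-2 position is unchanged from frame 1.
the green cross, the blue square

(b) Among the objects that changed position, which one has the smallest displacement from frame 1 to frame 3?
the green square

(moved 2.3)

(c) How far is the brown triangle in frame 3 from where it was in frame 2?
3.2

The brown triangle moved from (7.3, 3.6) to (5.5, 6.3), a distance of √(1.8² + 2.7²) ≈ 3.2.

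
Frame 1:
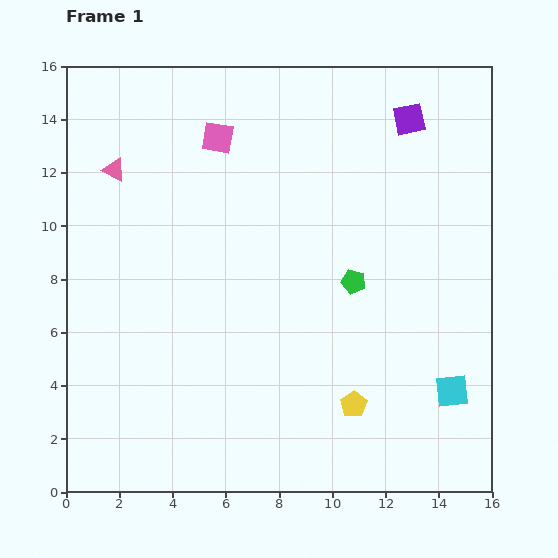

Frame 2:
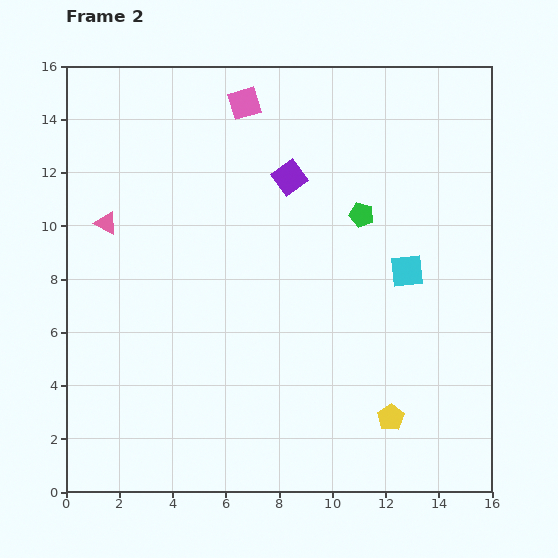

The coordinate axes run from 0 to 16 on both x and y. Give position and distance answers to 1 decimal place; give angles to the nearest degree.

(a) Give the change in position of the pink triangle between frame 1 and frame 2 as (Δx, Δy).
(-0.3, -2.0)

The pink triangle was at (1.8, 12.1) in frame 1 and (1.5, 10.1) in frame 2.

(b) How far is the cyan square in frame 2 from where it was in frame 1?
4.8

The cyan square moved from (14.5, 3.8) to (12.8, 8.3), a distance of √(1.7² + 4.5²) ≈ 4.8.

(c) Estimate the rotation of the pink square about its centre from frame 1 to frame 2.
26° counter-clockwise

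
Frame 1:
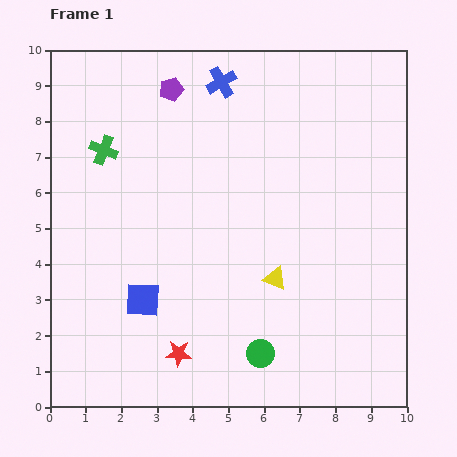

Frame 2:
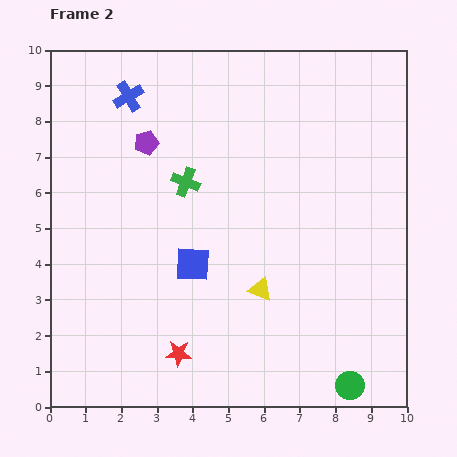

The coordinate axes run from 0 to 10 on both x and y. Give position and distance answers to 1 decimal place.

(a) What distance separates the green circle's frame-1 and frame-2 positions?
2.7

The green circle moved from (5.9, 1.5) to (8.4, 0.6), a distance of √(2.5² + 0.9²) ≈ 2.7.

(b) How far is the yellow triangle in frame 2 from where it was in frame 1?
0.5

The yellow triangle moved from (6.3, 3.6) to (5.9, 3.3), a distance of √(0.4² + 0.3²) ≈ 0.5.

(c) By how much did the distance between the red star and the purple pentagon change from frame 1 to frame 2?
-1.4

Distance in frame 1: 7.4. Distance in frame 2: 6.0.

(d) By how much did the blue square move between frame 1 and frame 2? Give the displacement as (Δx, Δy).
(1.4, 1.0)

The blue square was at (2.6, 3.0) in frame 1 and (4.0, 4.0) in frame 2.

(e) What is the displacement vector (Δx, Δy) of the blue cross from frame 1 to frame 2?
(-2.6, -0.4)

The blue cross was at (4.8, 9.1) in frame 1 and (2.2, 8.7) in frame 2.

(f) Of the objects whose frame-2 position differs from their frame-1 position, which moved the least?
the yellow triangle

(moved 0.5)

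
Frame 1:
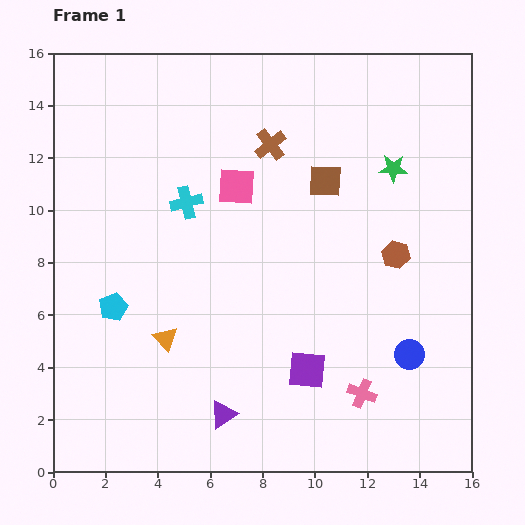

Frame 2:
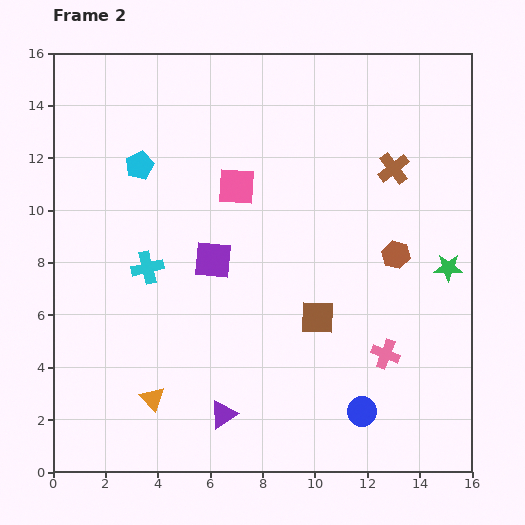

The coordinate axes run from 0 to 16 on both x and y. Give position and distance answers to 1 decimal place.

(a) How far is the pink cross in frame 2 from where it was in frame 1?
1.7

The pink cross moved from (11.8, 3.0) to (12.7, 4.5), a distance of √(0.9² + 1.5²) ≈ 1.7.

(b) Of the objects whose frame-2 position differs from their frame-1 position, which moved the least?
the pink cross

(moved 1.7)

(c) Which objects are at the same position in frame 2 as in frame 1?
the brown hexagon, the pink square, the purple triangle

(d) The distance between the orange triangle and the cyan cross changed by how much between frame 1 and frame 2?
-0.3

Distance in frame 1: 5.3. Distance in frame 2: 5.0.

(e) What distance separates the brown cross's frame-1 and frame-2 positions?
4.8

The brown cross moved from (8.3, 12.5) to (13.0, 11.6), a distance of √(4.7² + 0.9²) ≈ 4.8.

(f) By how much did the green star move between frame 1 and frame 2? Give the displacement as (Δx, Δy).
(2.1, -3.8)

The green star was at (13.0, 11.6) in frame 1 and (15.1, 7.8) in frame 2.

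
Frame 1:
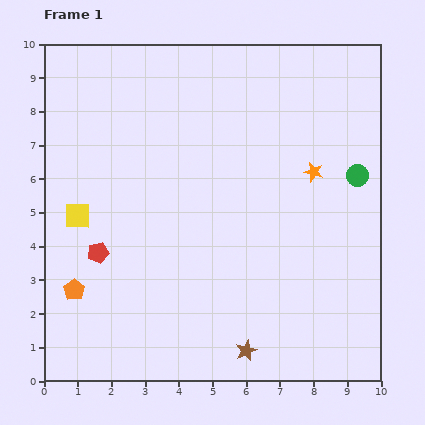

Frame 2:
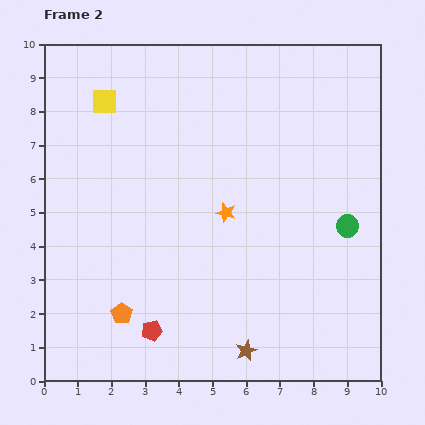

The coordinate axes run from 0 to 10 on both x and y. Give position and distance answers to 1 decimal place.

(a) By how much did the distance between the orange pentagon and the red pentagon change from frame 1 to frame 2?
-0.3

Distance in frame 1: 1.3. Distance in frame 2: 1.0.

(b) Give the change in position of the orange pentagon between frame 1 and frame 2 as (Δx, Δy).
(1.4, -0.7)

The orange pentagon was at (0.9, 2.7) in frame 1 and (2.3, 2.0) in frame 2.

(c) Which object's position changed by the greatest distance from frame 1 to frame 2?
the yellow square

(moved 3.5; next 2.9)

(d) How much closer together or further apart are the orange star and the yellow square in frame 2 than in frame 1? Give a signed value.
-2.2

Distance in frame 1: 7.1. Distance in frame 2: 4.9.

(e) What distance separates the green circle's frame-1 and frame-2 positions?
1.5

The green circle moved from (9.3, 6.1) to (9.0, 4.6), a distance of √(0.3² + 1.5²) ≈ 1.5.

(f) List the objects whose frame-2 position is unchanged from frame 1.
the brown star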